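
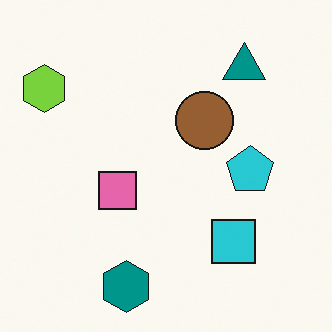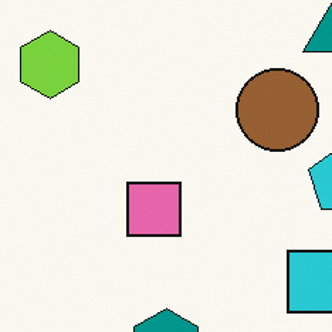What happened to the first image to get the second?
This is the original image cropped to a modestly smaller region and rescaled.

The visible shapes are larger and the field of view is narrower; shapes near the original edges may be partly or wholly outside the frame — a crop-and-rescale.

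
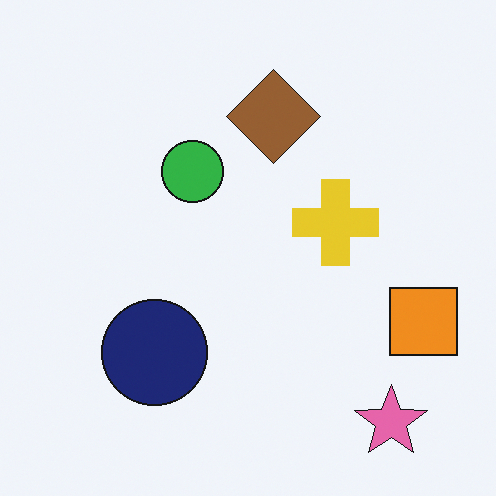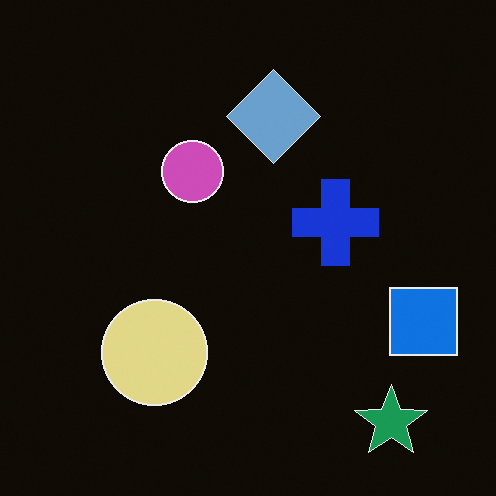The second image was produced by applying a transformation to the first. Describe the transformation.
The transformation is: color-inverted (negative).

The light background has become dark and every shape's color is its complement — a photographic negative.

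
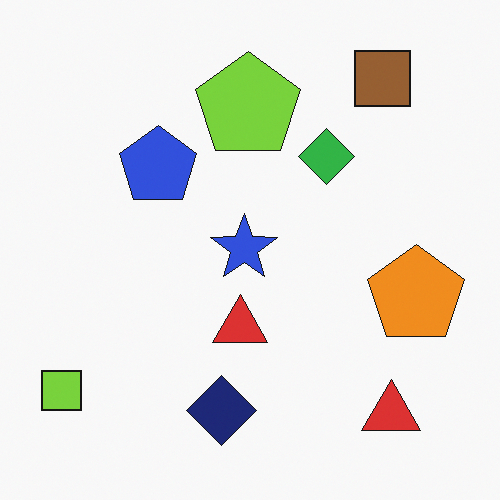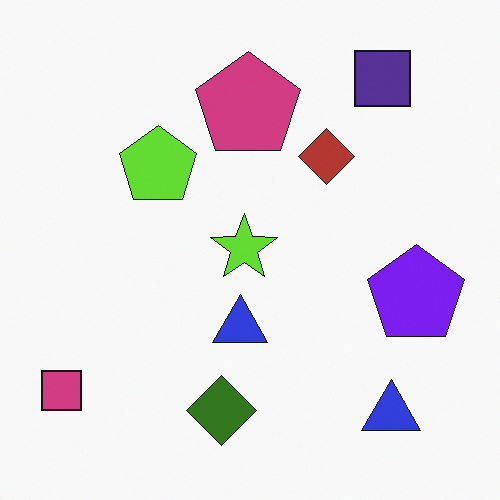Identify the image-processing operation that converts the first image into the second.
It was hue-shifted by a large amount.

Every shape's color has rotated by the same amount around the hue wheel — a uniform hue shift.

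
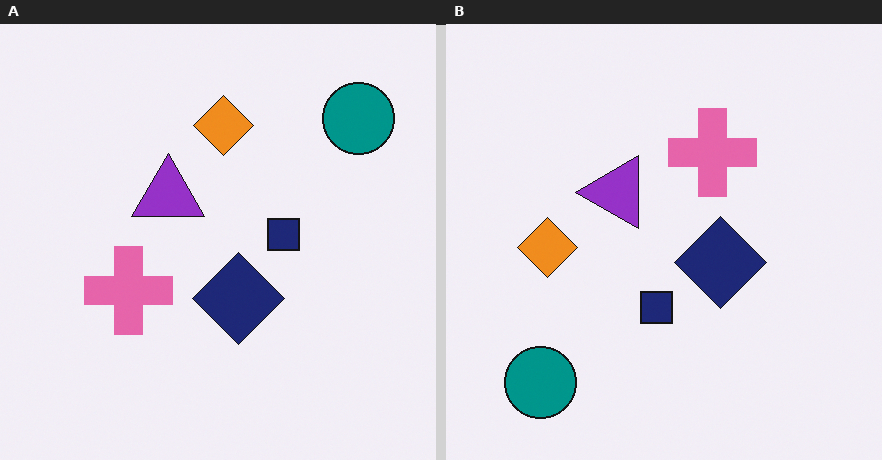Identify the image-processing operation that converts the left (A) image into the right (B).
This is the original image transposed (reflected across the top-left ↔ bottom-right diagonal).

Shapes have swapped their row and column positions — what was in the top-right is now in the bottom-left — a diagonal reflection.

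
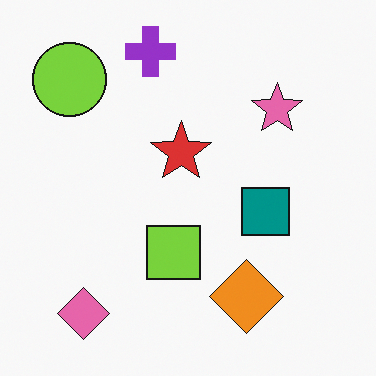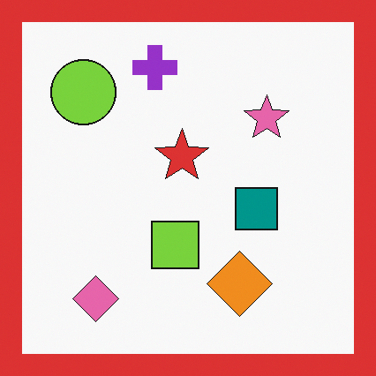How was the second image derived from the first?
The image was framed with a red border.

A solid red frame runs around the edge of the second image, with the content slightly shrunk inside it.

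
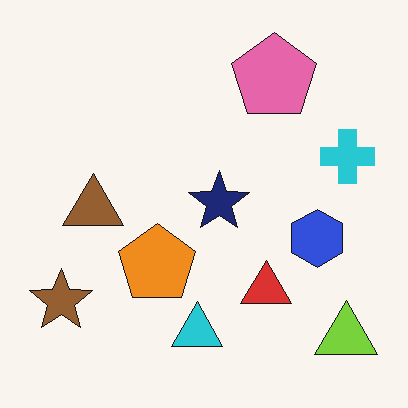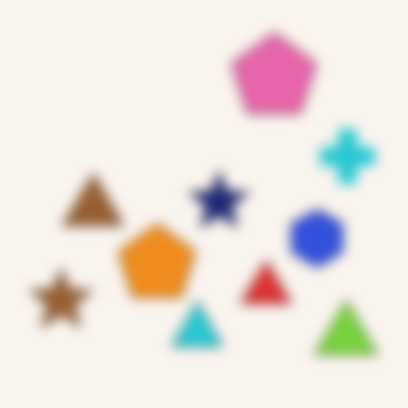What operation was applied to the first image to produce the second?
The transformation is: heavily blurred.

Shape edges and outlines are uniformly softened across the whole image.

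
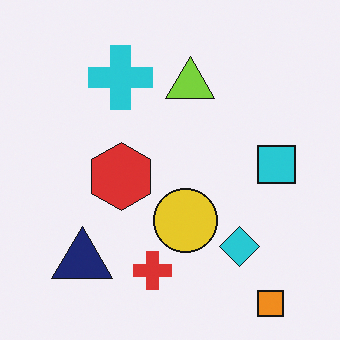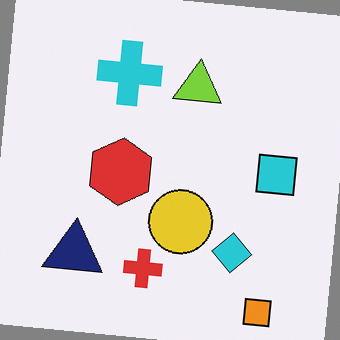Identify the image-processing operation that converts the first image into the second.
Rotated clockwise by a few degrees.

Every shape is tilted by the same angle and the image corners show triangular fill wedges — a whole-image rotation by a non-right angle.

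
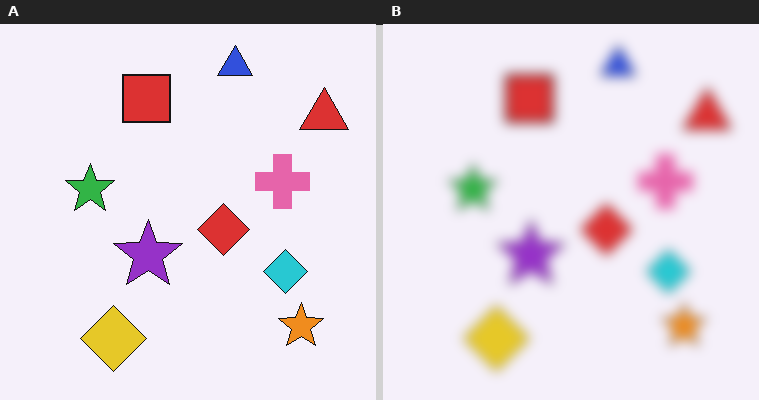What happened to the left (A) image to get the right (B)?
The image was strongly gaussian-blurred.

Shape edges and outlines are uniformly softened across the whole image.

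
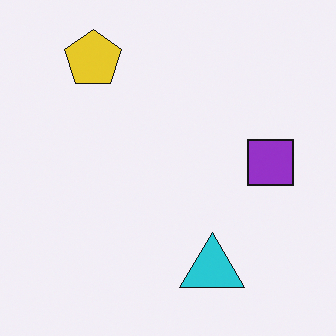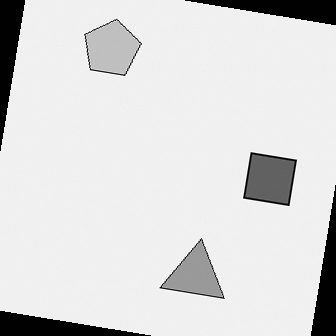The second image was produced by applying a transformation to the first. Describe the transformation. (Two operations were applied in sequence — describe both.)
The transformation is: converted to grayscale, then rotated clockwise by a small amount.

All color is removed — every shape is now a shade of grey. Every shape is tilted by the same angle and the image corners show triangular fill wedges — a whole-image rotation by a non-right angle.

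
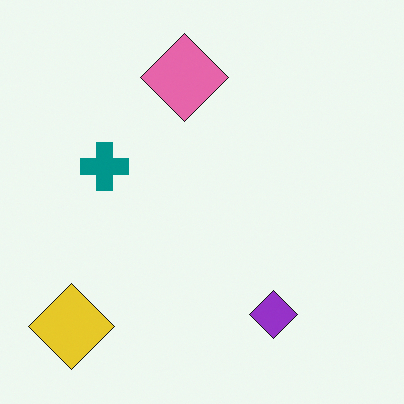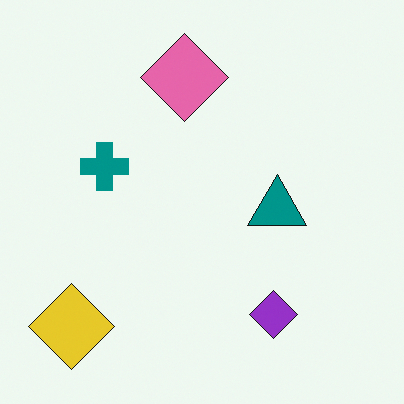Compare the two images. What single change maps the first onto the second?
The second image is the first overlaid with an additional teal triangle.

A teal triangle appears in the second image that is absent from the first.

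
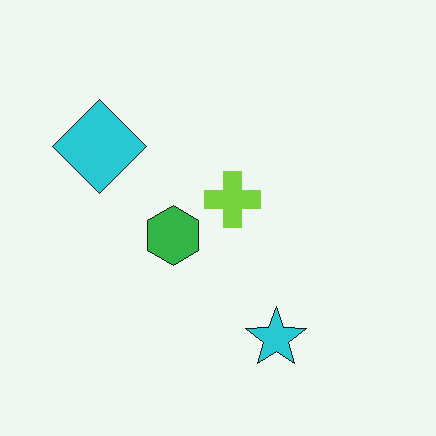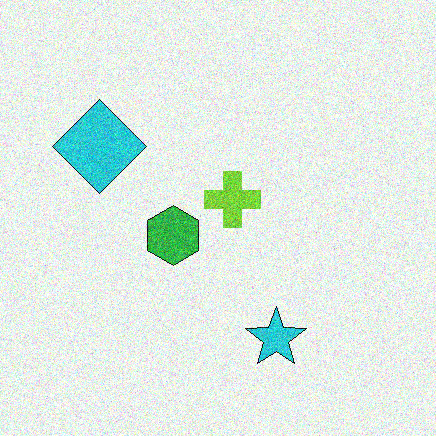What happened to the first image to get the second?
It was degraded with moderate additive noise.

Random speckle covers the whole image, including the flat background.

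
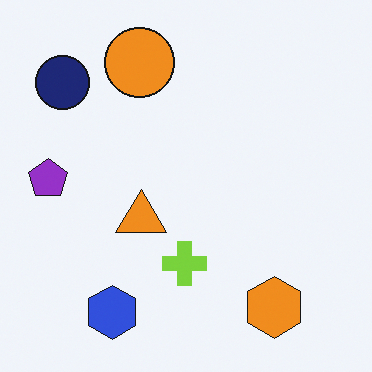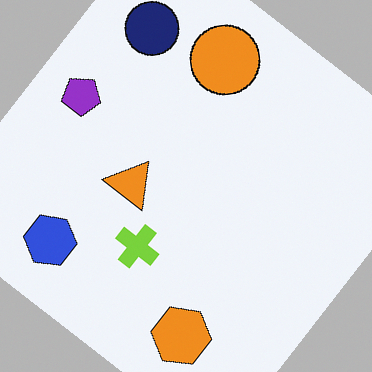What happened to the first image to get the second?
The image was rotated clockwise by a large amount — several tens of degrees.

Every shape is tilted by the same angle and the image corners show triangular fill wedges — a whole-image rotation by a non-right angle.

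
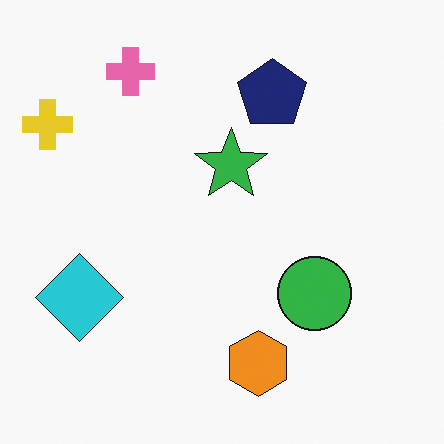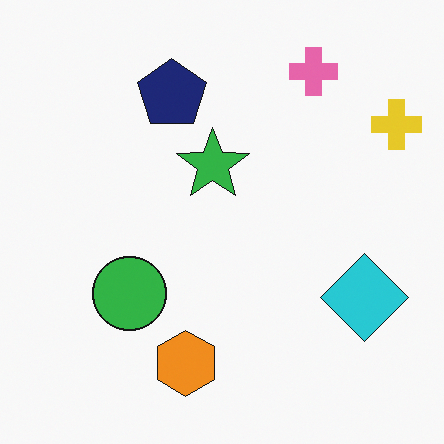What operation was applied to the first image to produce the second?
The image was flipped horizontally (left ↔ right).

The yellow cross is in the top-left of the first image and the top-right of the second — shapes on opposite sides of the vertical midline have swapped in a mirror flip.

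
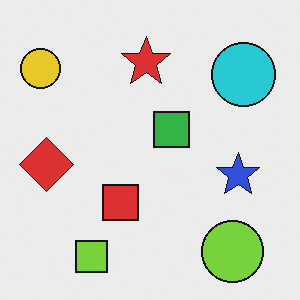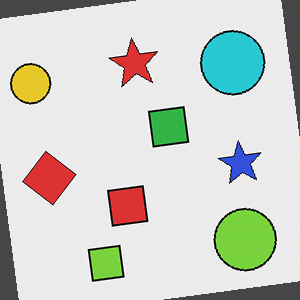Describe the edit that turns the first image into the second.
It was rotated counter-clockwise by a few degrees.

Every shape is tilted by the same angle and the image corners show triangular fill wedges — a whole-image rotation by a non-right angle.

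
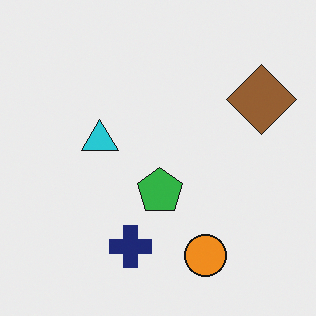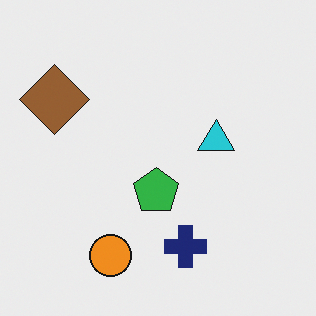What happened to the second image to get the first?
The image was flipped horizontally (left ↔ right).

The brown diamond is in the top-left of the second image and the top-right of the first — shapes on opposite sides of the vertical midline have swapped in a mirror flip.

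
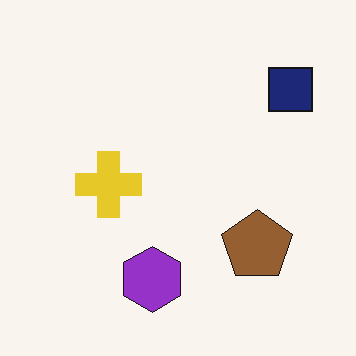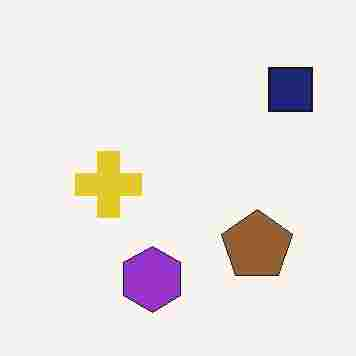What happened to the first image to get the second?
This is the original image degraded with heavy JPEG compression.

Blocky 8×8 compression artifacts appear around shape edges and the flat background shows ringing — characteristic JPEG degradation.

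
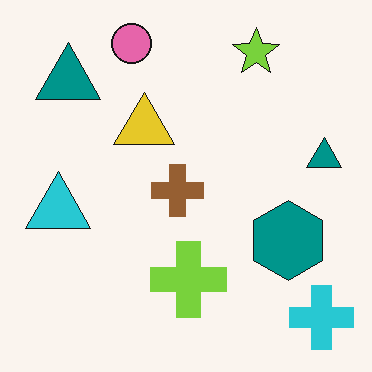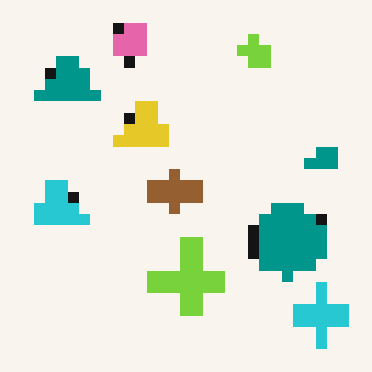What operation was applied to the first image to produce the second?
Heavily pixelated into large blocks.

Shapes are reduced to large square blocks; fine edges and outlines are lost — a downscale-then-upscale (mosaic) effect.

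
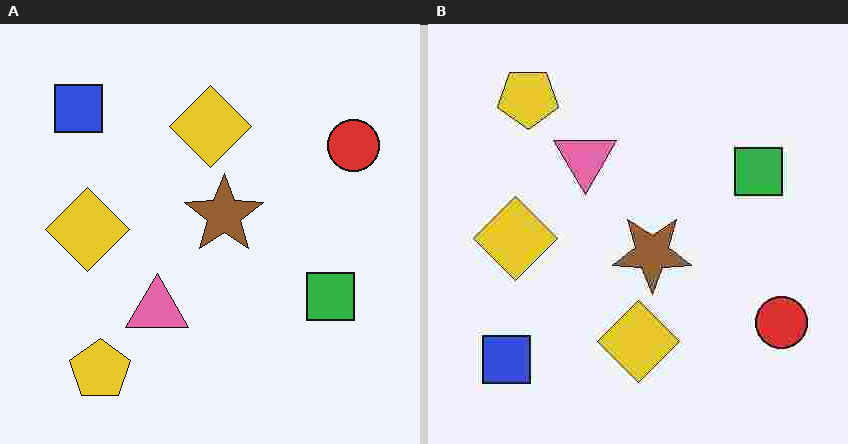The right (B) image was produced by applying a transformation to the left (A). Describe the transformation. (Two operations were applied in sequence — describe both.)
This is the original image flipped vertically (top ↔ bottom), then degraded with heavy JPEG compression.

The yellow pentagon is in the bottom-left of the left (A) image and the top-left of the right (B) — shapes on opposite sides of the horizontal midline have swapped in a mirror flip. Blocky 8×8 compression artifacts appear around shape edges and the flat background shows ringing — characteristic JPEG degradation.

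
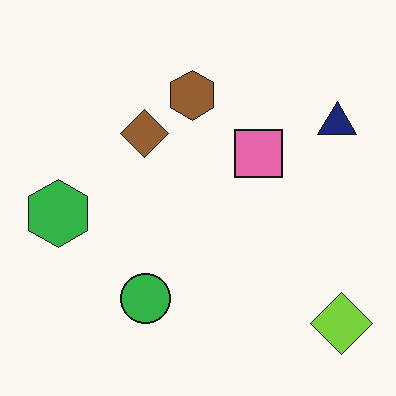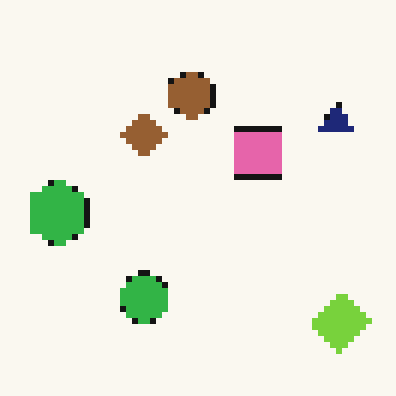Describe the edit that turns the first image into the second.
Moderately pixelated.

Shapes are reduced to large square blocks; fine edges and outlines are lost — a downscale-then-upscale (mosaic) effect.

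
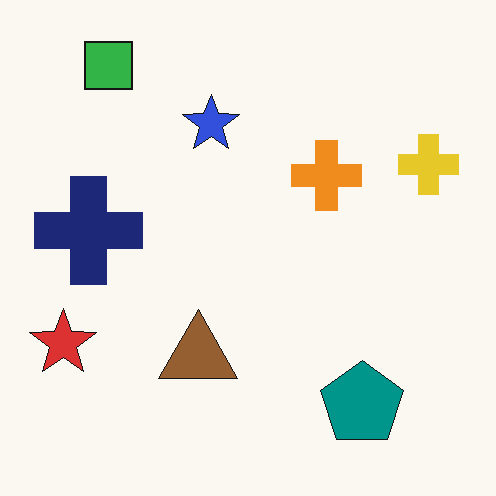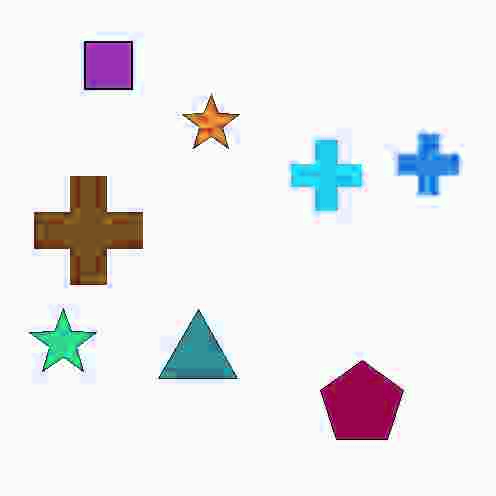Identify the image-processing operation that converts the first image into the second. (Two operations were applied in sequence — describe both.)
This is the original image degraded with heavy JPEG compression, then hue-shifted through roughly half the color wheel.

Blocky 8×8 compression artifacts appear around shape edges and the flat background shows ringing — characteristic JPEG degradation. Every shape's color has rotated by the same amount around the hue wheel — a uniform hue shift.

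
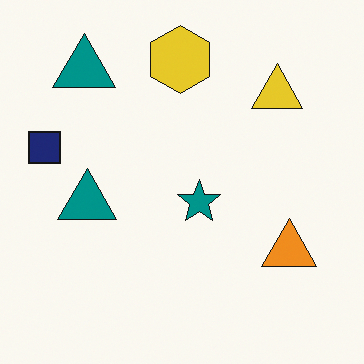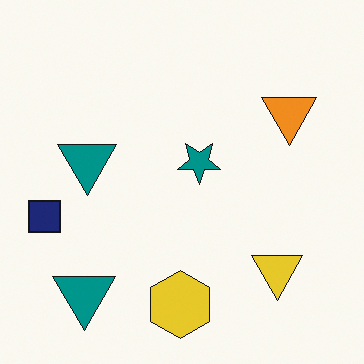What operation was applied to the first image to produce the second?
The second image is the first flipped vertically (top ↔ bottom).

The yellow hexagon is in the top of the first image and the bottom of the second — shapes on opposite sides of the horizontal midline have swapped in a mirror flip.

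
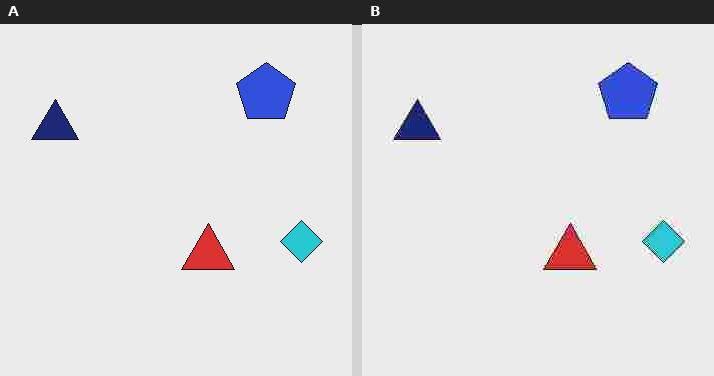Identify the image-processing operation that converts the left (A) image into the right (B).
Heavily JPEG-compressed with obvious blocking artifacts.

Blocky 8×8 compression artifacts appear around shape edges and the flat background shows ringing — characteristic JPEG degradation.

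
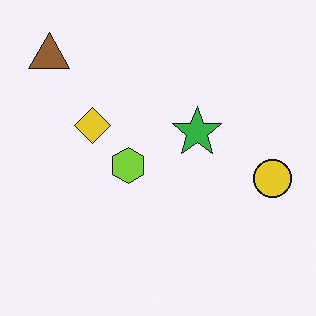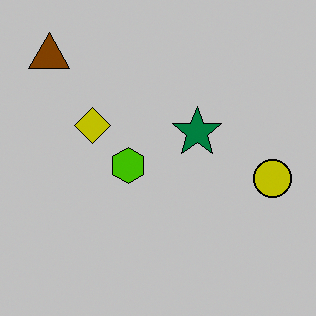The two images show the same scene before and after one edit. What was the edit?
This is the original image aggressively posterized.

Each flat color has snapped to a coarser quantized level — most visibly, the near-white background has dropped to a flat grey.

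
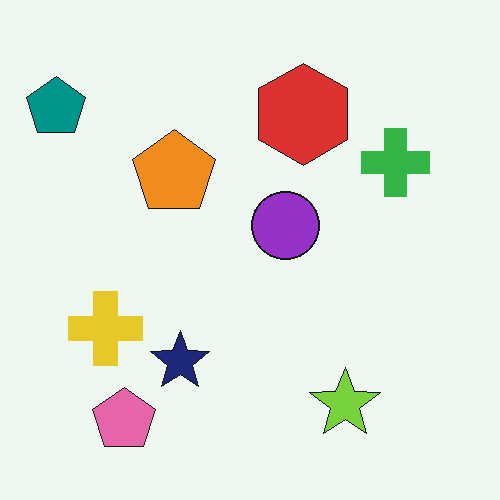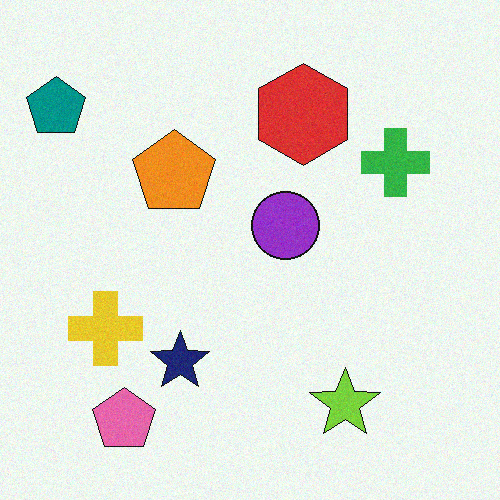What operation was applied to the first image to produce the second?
The transformation is: degraded with subtle gaussian noise.

Random speckle covers the whole image, including the flat background.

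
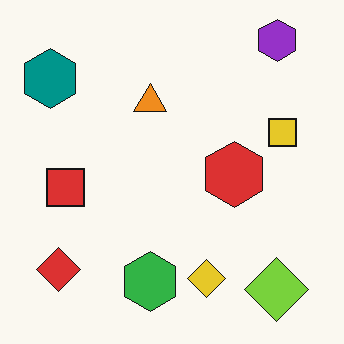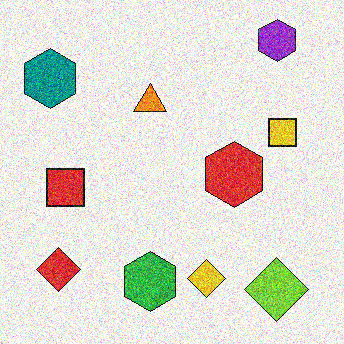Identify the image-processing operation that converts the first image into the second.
Degraded with a thick layer of grain.

Random speckle covers the whole image, including the flat background.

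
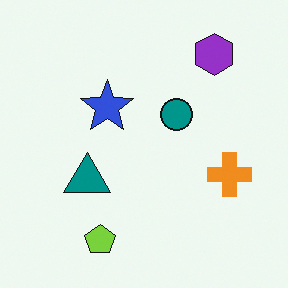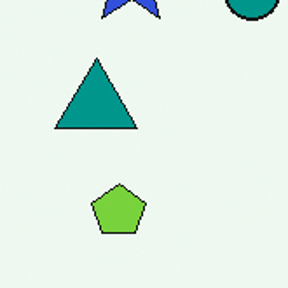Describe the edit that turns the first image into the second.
The transformation is: cropped to a noticeably smaller region and rescaled.

The visible shapes are larger and the field of view is narrower; shapes near the original edges may be partly or wholly outside the frame — a crop-and-rescale.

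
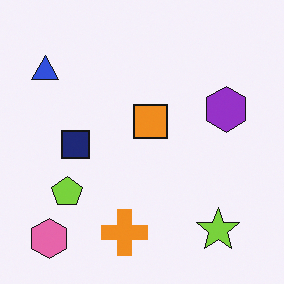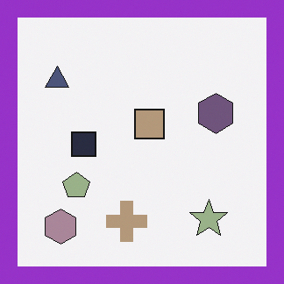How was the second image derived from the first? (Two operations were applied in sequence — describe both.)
This is the original image heavily desaturated, then framed with a purple border.

All colors are more muted and greyish — a global saturation change. A solid purple frame runs around the edge of the second image, with the content slightly shrunk inside it.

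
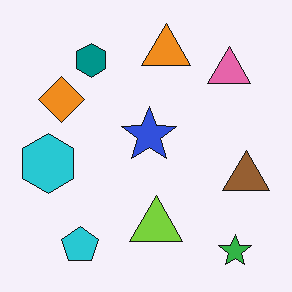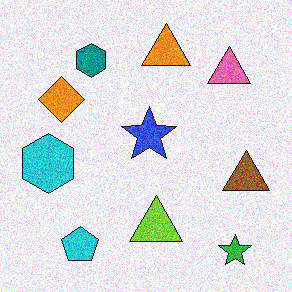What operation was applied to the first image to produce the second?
The image was degraded with visible gaussian noise.

Random speckle covers the whole image, including the flat background.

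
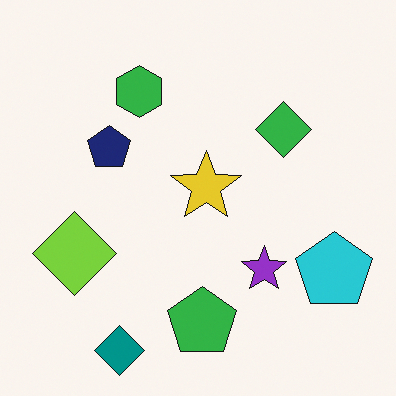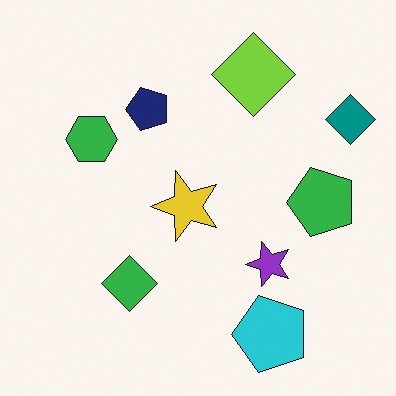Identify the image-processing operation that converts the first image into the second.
The transformation is: transposed (reflected across the top-left ↔ bottom-right diagonal).

Shapes have swapped their row and column positions — what was in the top-right is now in the bottom-left — a diagonal reflection.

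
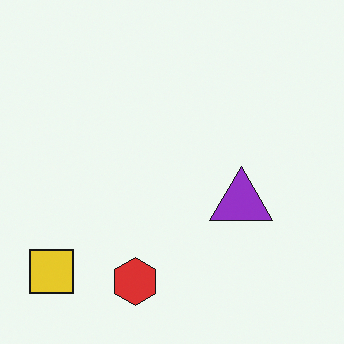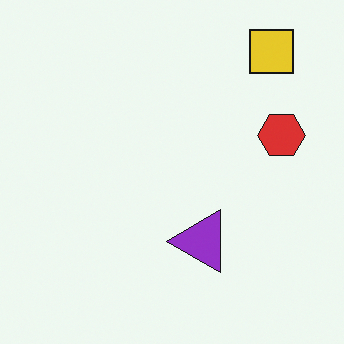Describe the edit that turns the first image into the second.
The image was transposed (reflected across the top-left ↔ bottom-right diagonal).

Shapes have swapped their row and column positions — what was in the top-right is now in the bottom-left — a diagonal reflection.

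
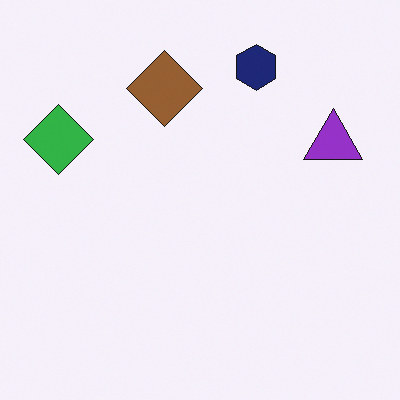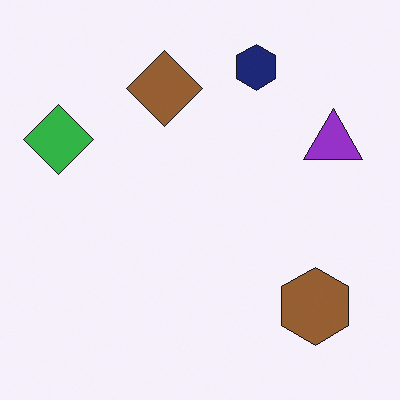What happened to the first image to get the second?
The transformation is: overlaid with an additional brown hexagon.

A brown hexagon appears in the second image that is absent from the first.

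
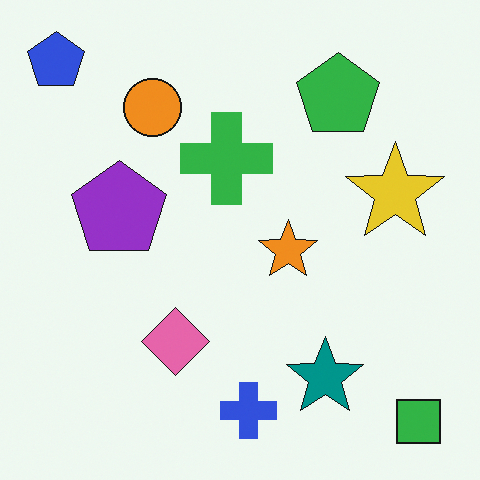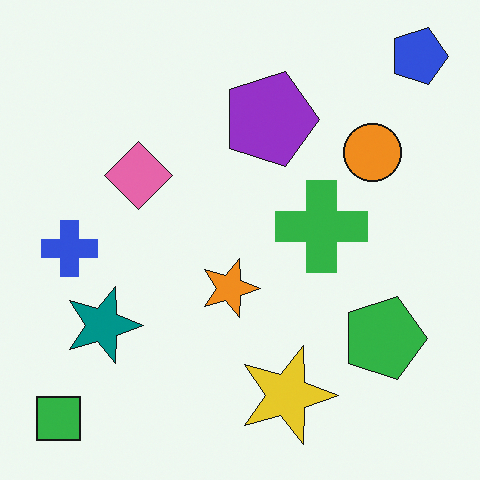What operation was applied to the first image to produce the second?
Rotated 90° clockwise.

The blue pentagon sits in the top-left of the first image and the top-right of the second — consistent with a whole-image 90° clockwise rotation.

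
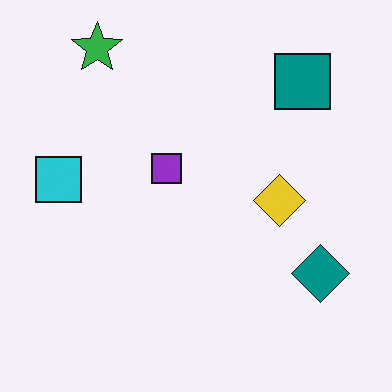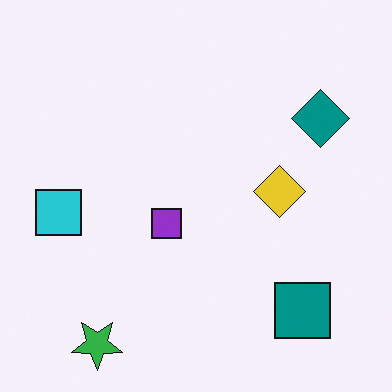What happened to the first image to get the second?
The second image is the first flipped vertically (top ↔ bottom).

The green star is in the top-left of the first image and the bottom-left of the second — shapes on opposite sides of the horizontal midline have swapped in a mirror flip.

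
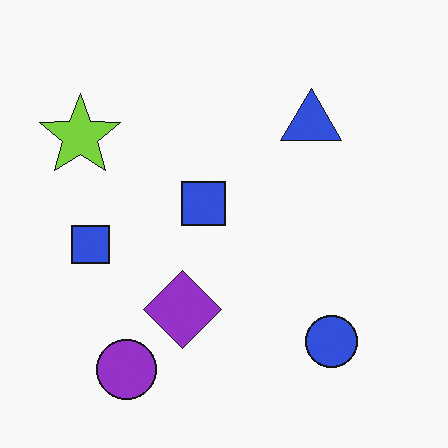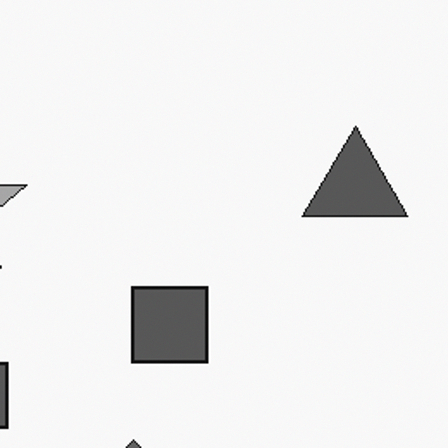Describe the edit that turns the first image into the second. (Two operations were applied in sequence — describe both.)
The image was converted to grayscale, then cropped to a noticeably smaller region and rescaled.

All color is removed — every shape is now a shade of grey. The visible shapes are larger and the field of view is narrower; shapes near the original edges may be partly or wholly outside the frame — a crop-and-rescale.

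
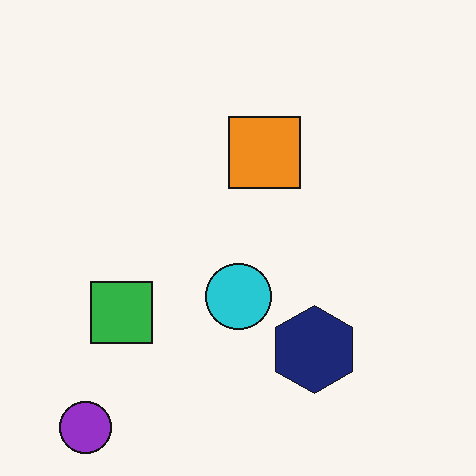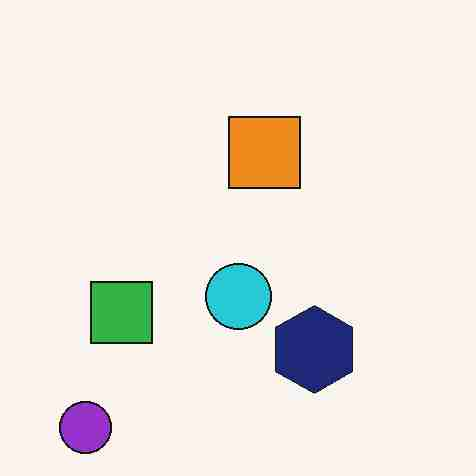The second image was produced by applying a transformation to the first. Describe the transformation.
Heavily JPEG-compressed with obvious blocking artifacts.

Blocky 8×8 compression artifacts appear around shape edges and the flat background shows ringing — characteristic JPEG degradation.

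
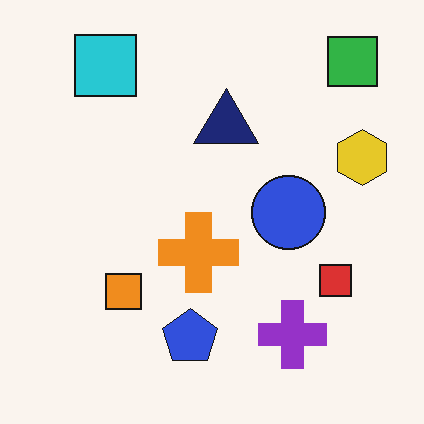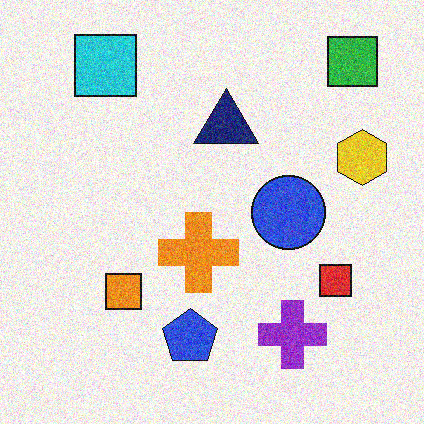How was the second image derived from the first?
The image was degraded with visible gaussian noise.

Random speckle covers the whole image, including the flat background.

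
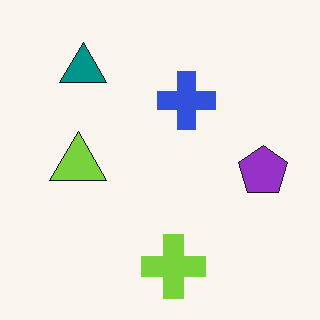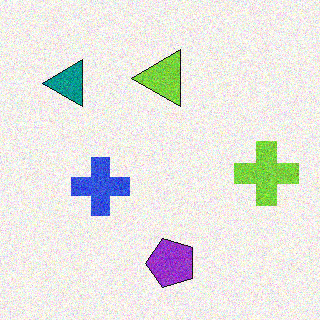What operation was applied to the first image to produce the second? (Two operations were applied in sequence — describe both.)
This is the original image transposed (reflected across the top-left ↔ bottom-right diagonal), then degraded with moderate additive noise.

Shapes have swapped their row and column positions — what was in the top-right is now in the bottom-left — a diagonal reflection. Random speckle covers the whole image, including the flat background.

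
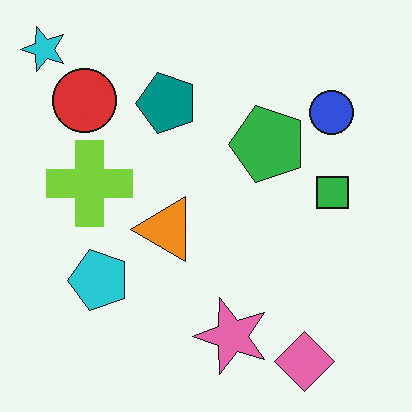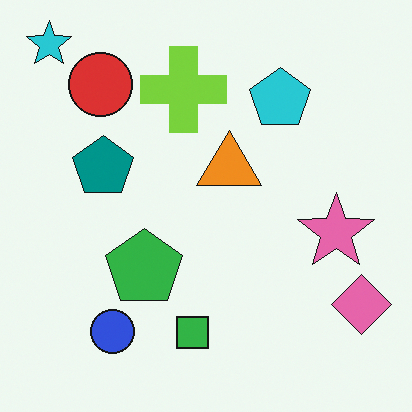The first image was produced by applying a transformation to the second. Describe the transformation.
The first image is the second transposed (reflected across the top-left ↔ bottom-right diagonal).

Shapes have swapped their row and column positions — what was in the top-right is now in the bottom-left — a diagonal reflection.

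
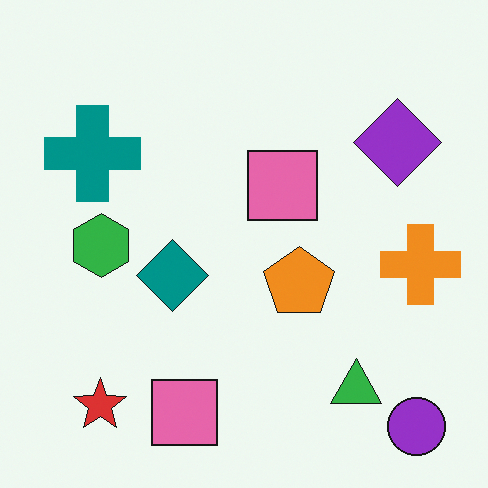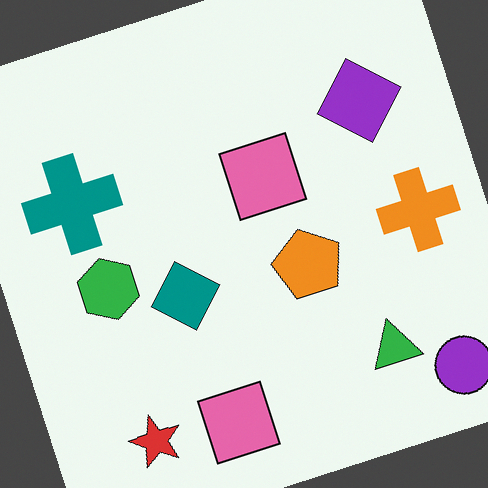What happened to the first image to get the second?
The second image is the first rotated counter-clockwise by a clearly visible amount.

Every shape is tilted by the same angle and the image corners show triangular fill wedges — a whole-image rotation by a non-right angle.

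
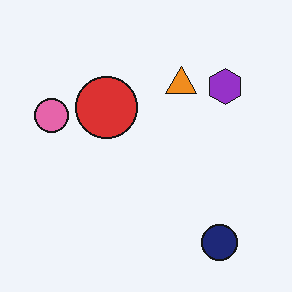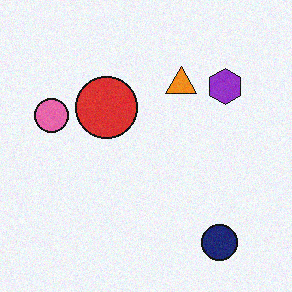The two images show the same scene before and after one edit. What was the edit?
It was degraded with light additive noise.

Random speckle covers the whole image, including the flat background.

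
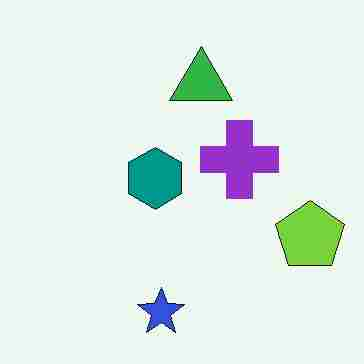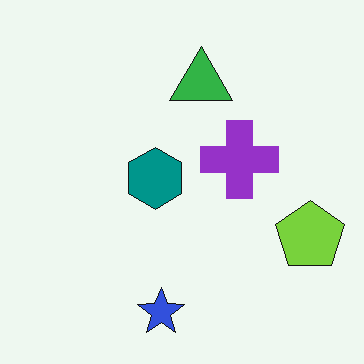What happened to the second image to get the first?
The transformation is: degraded with heavy JPEG compression.

Blocky 8×8 compression artifacts appear around shape edges and the flat background shows ringing — characteristic JPEG degradation.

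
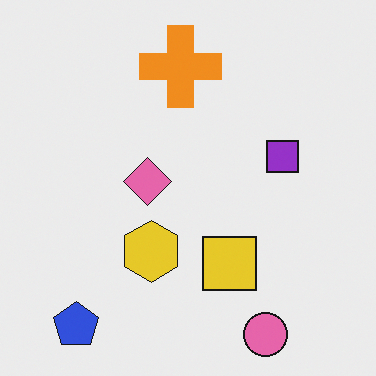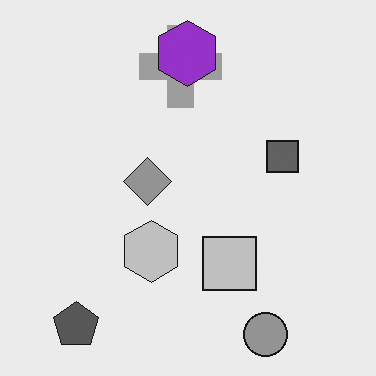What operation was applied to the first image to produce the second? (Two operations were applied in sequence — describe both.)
The transformation is: converted to grayscale, then overlaid with an additional purple hexagon.

All color is removed — every shape is now a shade of grey. A purple hexagon appears in the second image that is absent from the first.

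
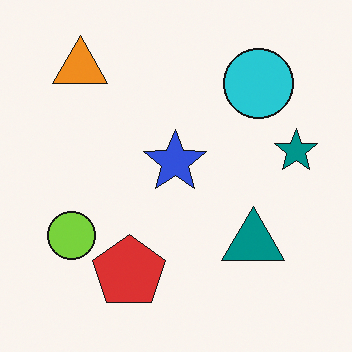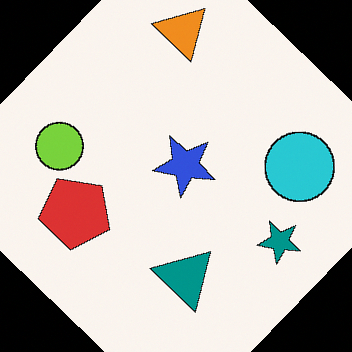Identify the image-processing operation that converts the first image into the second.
This is the original image rotated clockwise by a large amount — several tens of degrees.

Every shape is tilted by the same angle and the image corners show triangular fill wedges — a whole-image rotation by a non-right angle.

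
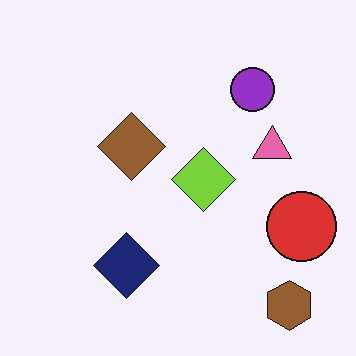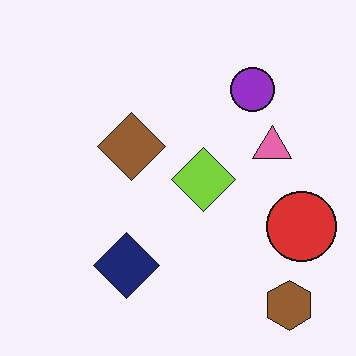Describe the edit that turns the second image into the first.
The transformation is: given moderate JPEG compression.

Blocky 8×8 compression artifacts appear around shape edges and the flat background shows ringing — characteristic JPEG degradation.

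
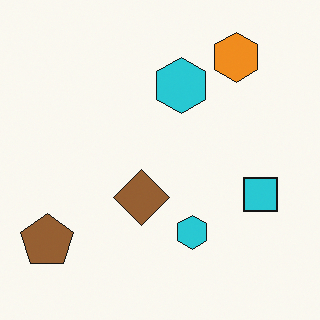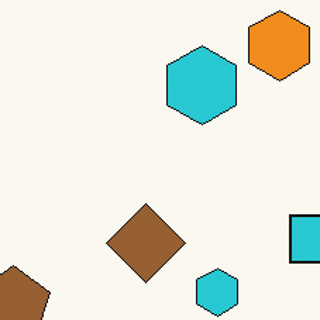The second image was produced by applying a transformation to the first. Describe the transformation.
The image was cropped slightly and scaled back up.

The visible shapes are larger and the field of view is narrower; shapes near the original edges may be partly or wholly outside the frame — a crop-and-rescale.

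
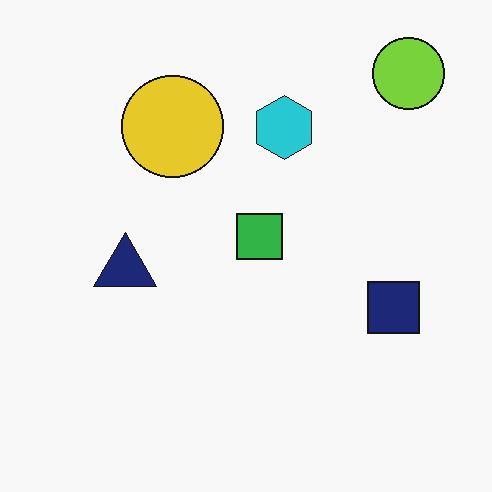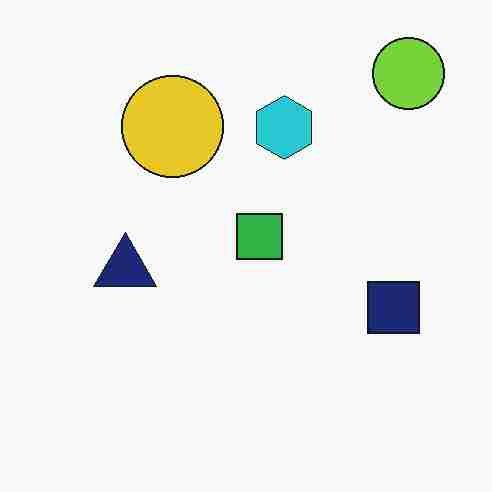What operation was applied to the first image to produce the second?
It was heavily JPEG-compressed with obvious blocking artifacts.

Blocky 8×8 compression artifacts appear around shape edges and the flat background shows ringing — characteristic JPEG degradation.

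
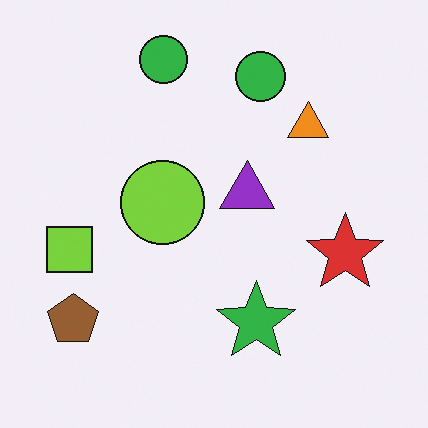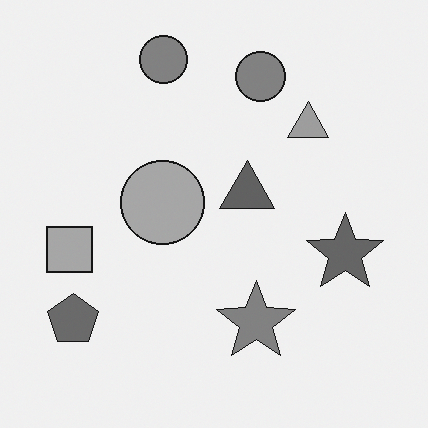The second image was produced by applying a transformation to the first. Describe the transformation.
The second image is the first converted to grayscale.

All color is removed — every shape is now a shade of grey.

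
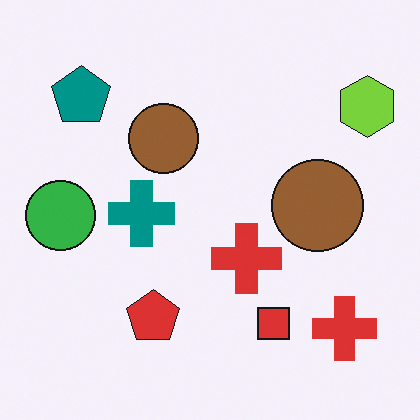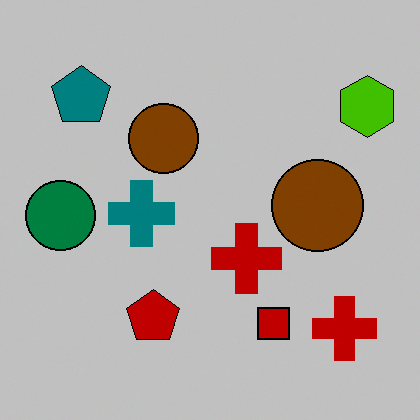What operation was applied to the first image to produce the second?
The transformation is: aggressively posterized.

Each flat color has snapped to a coarser quantized level — most visibly, the near-white background has dropped to a flat grey.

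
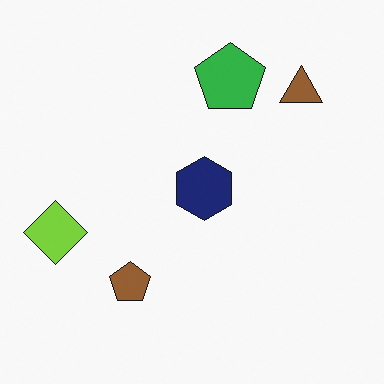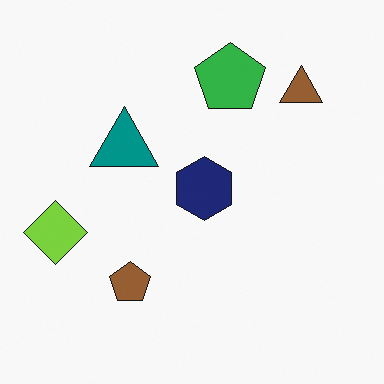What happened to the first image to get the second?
The second image is the first overlaid with an additional teal triangle.

A teal triangle appears in the second image that is absent from the first.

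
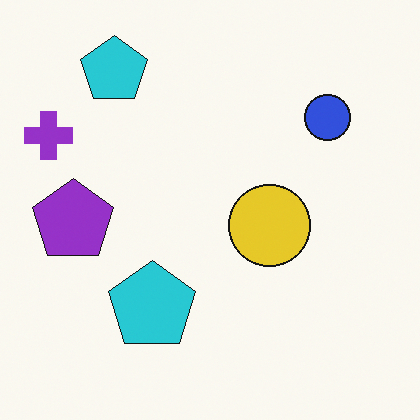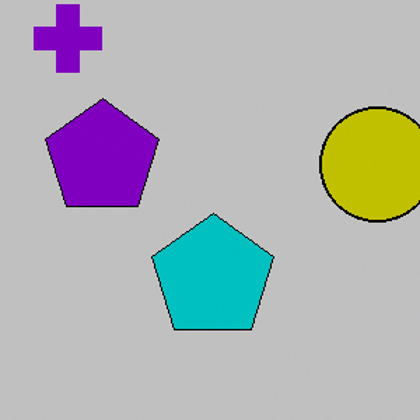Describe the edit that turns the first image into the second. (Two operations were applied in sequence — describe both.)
The second image is the first heavily posterized to just a handful of flat colors, then cropped slightly and scaled back up.

Each flat color has snapped to a coarser quantized level — most visibly, the near-white background has dropped to a flat grey. The visible shapes are larger and the field of view is narrower; shapes near the original edges may be partly or wholly outside the frame — a crop-and-rescale.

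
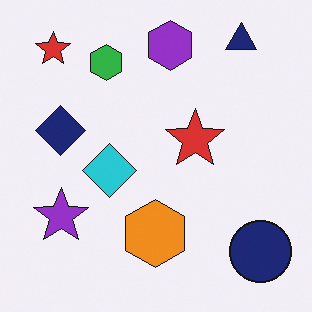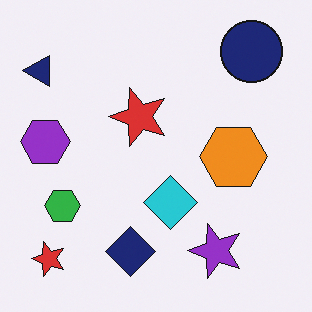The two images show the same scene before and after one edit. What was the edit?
The transformation is: rotated 90° counter-clockwise.

The navy triangle sits in the top-right of the first image and the top-left of the second — consistent with a whole-image 90° counter-clockwise rotation.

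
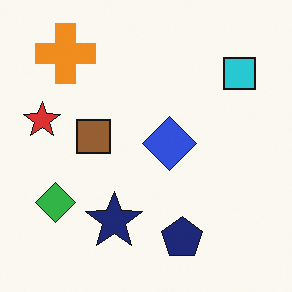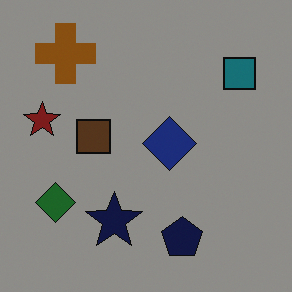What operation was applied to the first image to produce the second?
This is the original image darkened a lot.

Every pixel — background and shapes alike — is uniformly darkened.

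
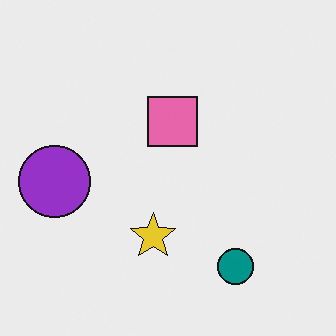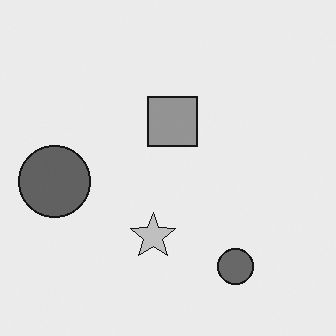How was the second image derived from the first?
The transformation is: converted to grayscale.

All color is removed — every shape is now a shade of grey.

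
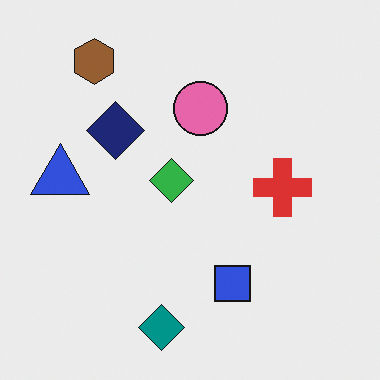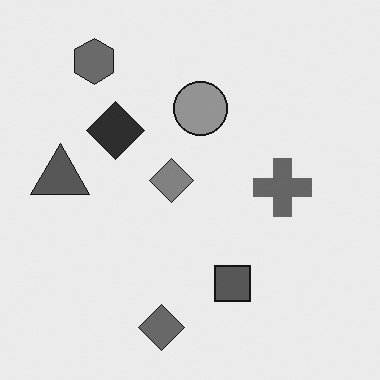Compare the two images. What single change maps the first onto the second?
The second image is the first converted to grayscale.

All color is removed — every shape is now a shade of grey.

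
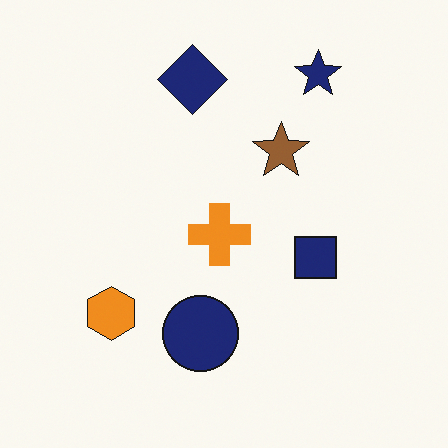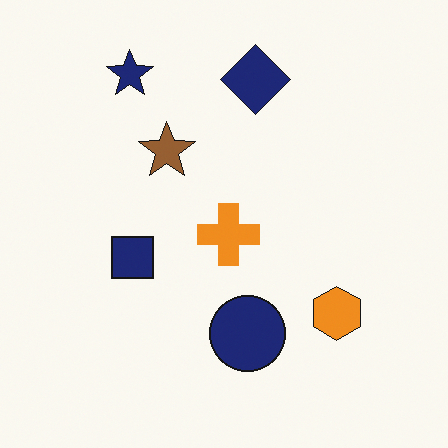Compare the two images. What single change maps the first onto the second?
The second image is the first flipped horizontally (left ↔ right).

The orange hexagon is in the bottom-left of the first image and the bottom-right of the second — shapes on opposite sides of the vertical midline have swapped in a mirror flip.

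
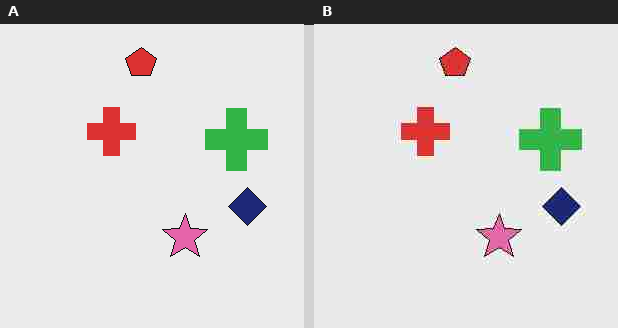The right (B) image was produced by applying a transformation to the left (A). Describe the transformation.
Degraded with heavy JPEG compression.

Blocky 8×8 compression artifacts appear around shape edges and the flat background shows ringing — characteristic JPEG degradation.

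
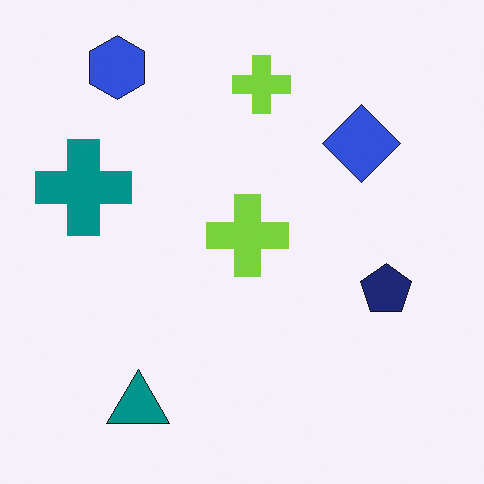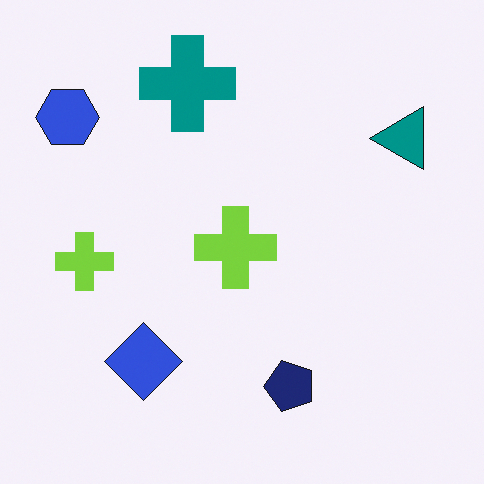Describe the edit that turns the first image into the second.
This is the original image transposed (reflected across the top-left ↔ bottom-right diagonal).

Shapes have swapped their row and column positions — what was in the top-right is now in the bottom-left — a diagonal reflection.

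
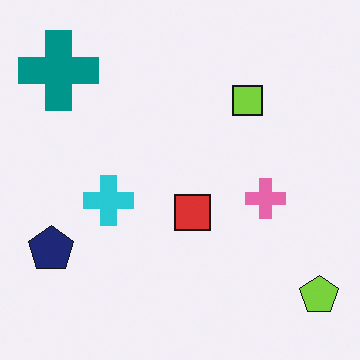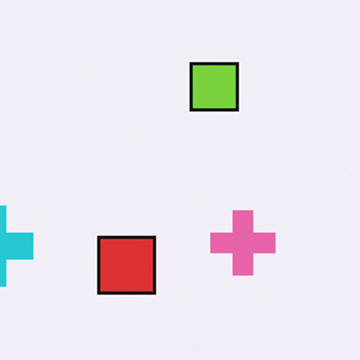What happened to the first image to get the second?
This is the original image cropped to a modestly smaller region and rescaled.

The visible shapes are larger and the field of view is narrower; shapes near the original edges may be partly or wholly outside the frame — a crop-and-rescale.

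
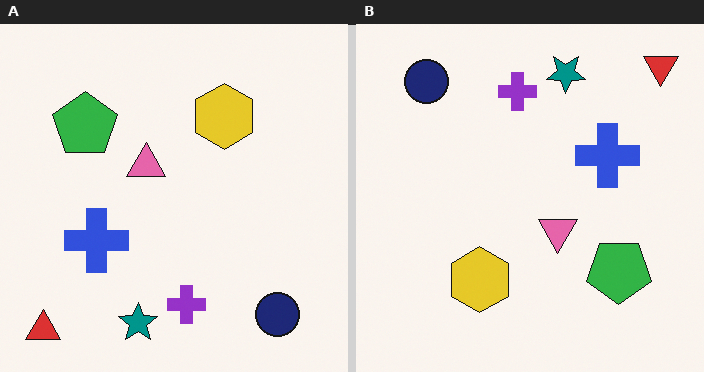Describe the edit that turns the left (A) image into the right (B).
This is the original image rotated 180°.

The red triangle sits in the bottom-left of the left (A) image and the top-right of the right (B) — consistent with a whole-image 180° rotation.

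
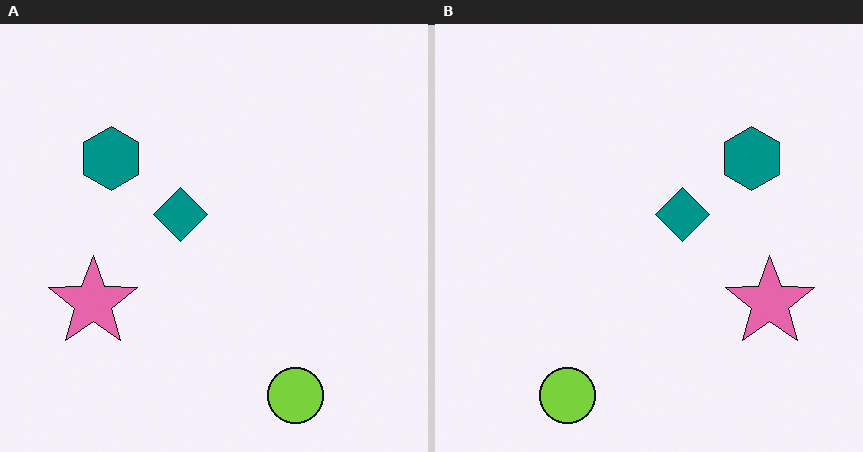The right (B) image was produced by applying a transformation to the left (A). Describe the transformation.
The right (B) image is the left (A) flipped horizontally (left ↔ right).

The pink star is in the left of the left (A) image and the right of the right (B) — shapes on opposite sides of the vertical midline have swapped in a mirror flip.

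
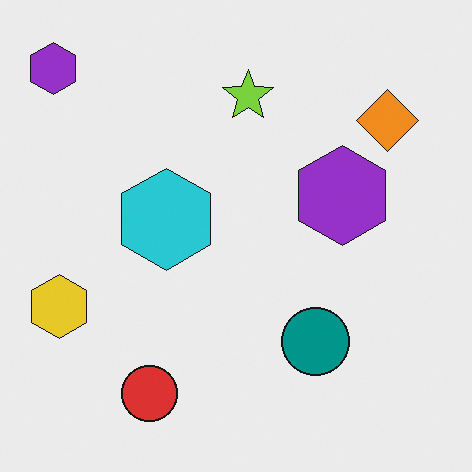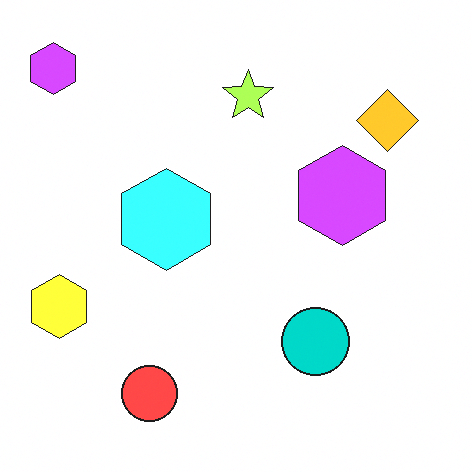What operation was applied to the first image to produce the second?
This is the original image brightened a lot.

Every pixel — background and shapes alike — is uniformly brightened.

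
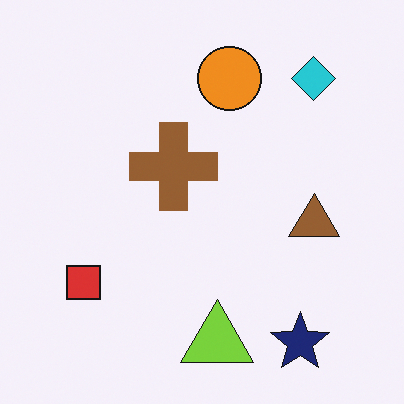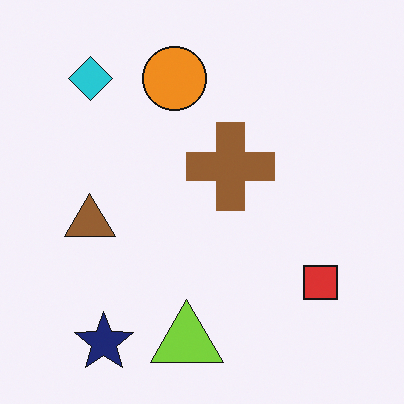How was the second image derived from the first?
The image was flipped horizontally (left ↔ right).

The red square is in the bottom-left of the first image and the bottom-right of the second — shapes on opposite sides of the vertical midline have swapped in a mirror flip.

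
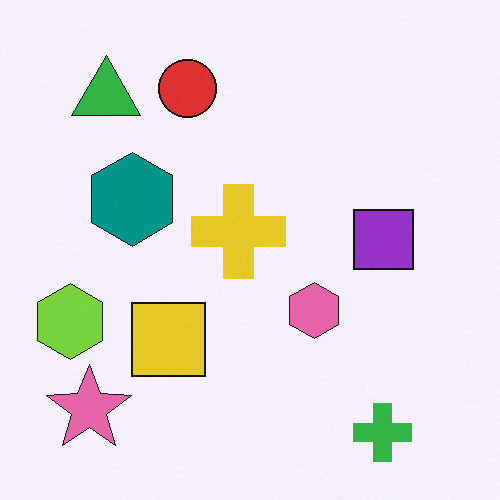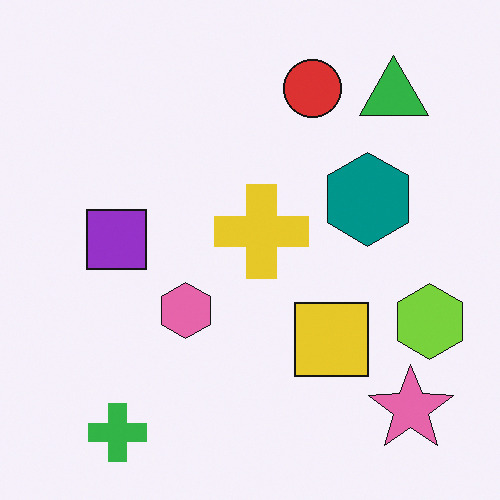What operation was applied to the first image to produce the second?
The image was flipped horizontally (left ↔ right).

The lime hexagon is in the left of the first image and the right of the second — shapes on opposite sides of the vertical midline have swapped in a mirror flip.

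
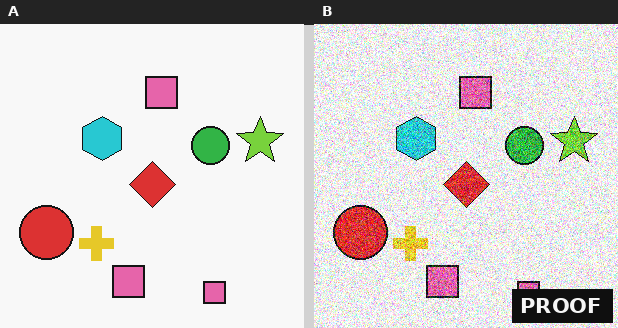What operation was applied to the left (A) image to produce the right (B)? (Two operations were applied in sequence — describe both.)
It was degraded with a thick layer of grain, then watermarked with the text "PROOF" in the lower-right corner.

Random speckle covers the whole image, including the flat background. A dark label reading "PROOF" appears in the lower-right corner.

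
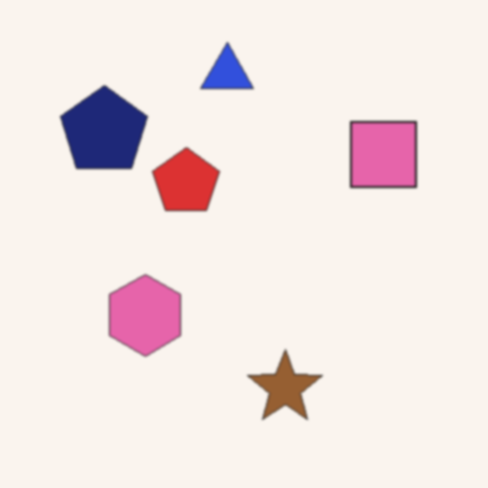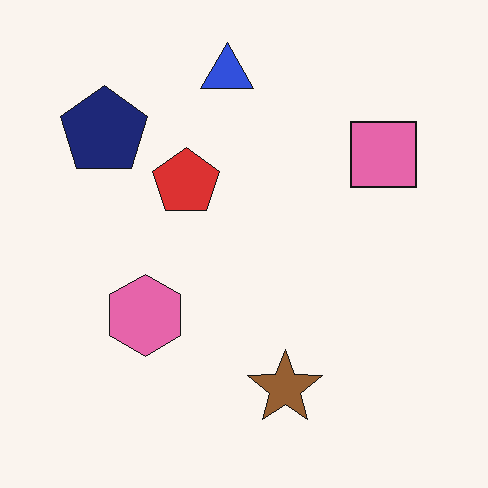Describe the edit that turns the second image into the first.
The transformation is: lightly blurred.

Shape edges and outlines are uniformly softened across the whole image.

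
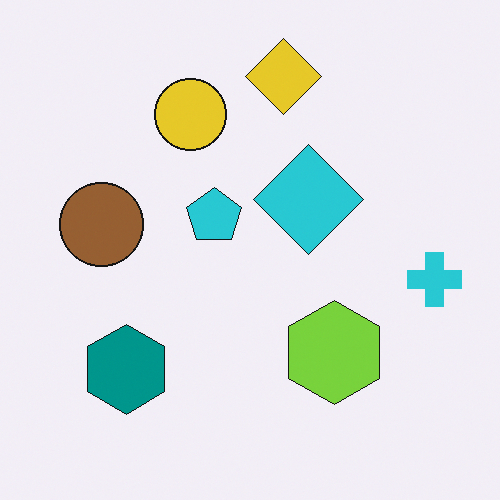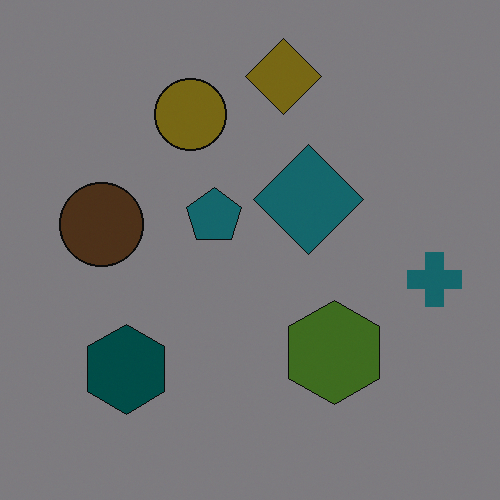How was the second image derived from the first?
The image was darkened a lot.

Every pixel — background and shapes alike — is uniformly darkened.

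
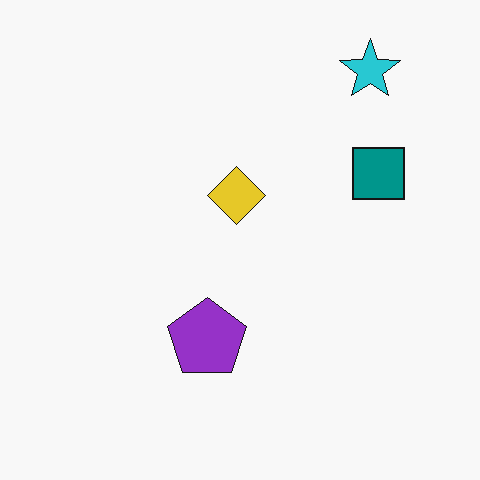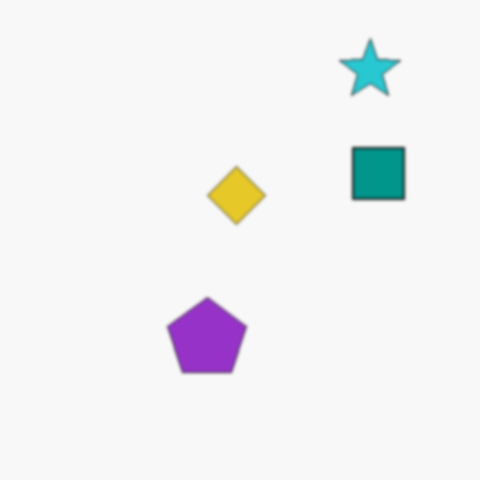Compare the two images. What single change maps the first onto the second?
The second image is the first given a subtle gaussian blur.

Shape edges and outlines are uniformly softened across the whole image.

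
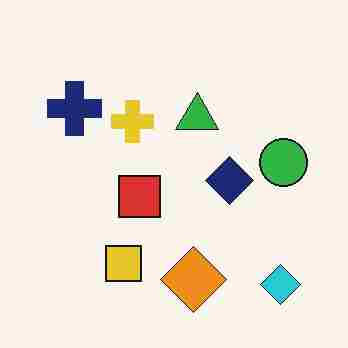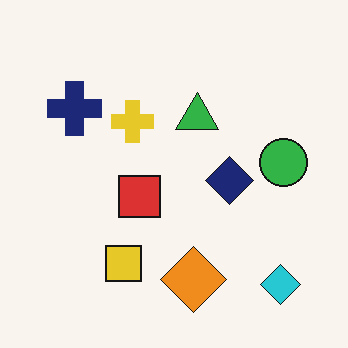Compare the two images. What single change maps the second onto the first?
Degraded with heavy JPEG compression.

Blocky 8×8 compression artifacts appear around shape edges and the flat background shows ringing — characteristic JPEG degradation.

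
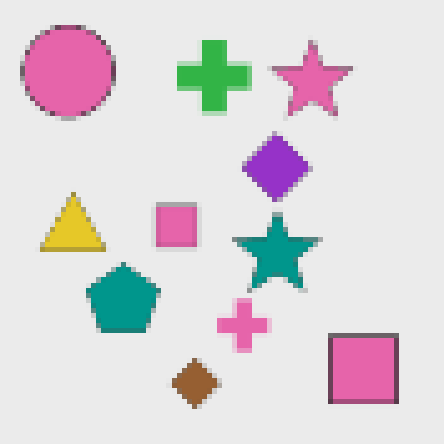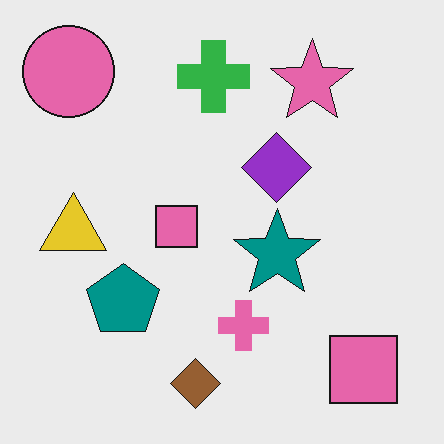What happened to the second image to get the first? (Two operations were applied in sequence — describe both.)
The image was slightly softened, then mildly pixelated.

Shape edges and outlines are uniformly softened across the whole image. Shapes are reduced to large square blocks; fine edges and outlines are lost — a downscale-then-upscale (mosaic) effect.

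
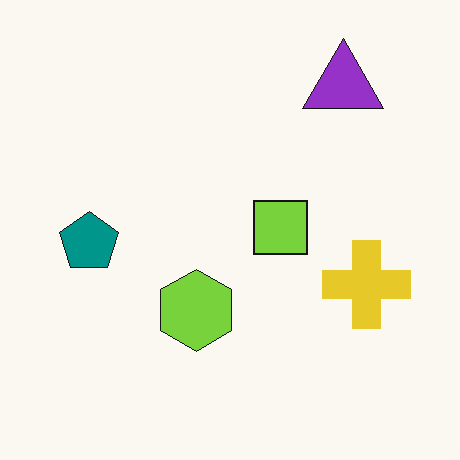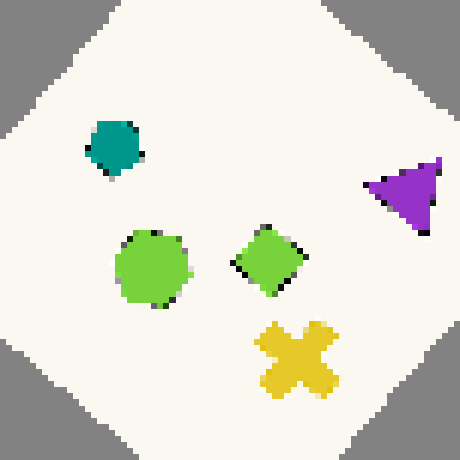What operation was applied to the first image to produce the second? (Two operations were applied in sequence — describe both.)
The transformation is: rotated clockwise by a large amount — several tens of degrees, then pixelated into visible square blocks.

Every shape is tilted by the same angle and the image corners show triangular fill wedges — a whole-image rotation by a non-right angle. Shapes are reduced to large square blocks; fine edges and outlines are lost — a downscale-then-upscale (mosaic) effect.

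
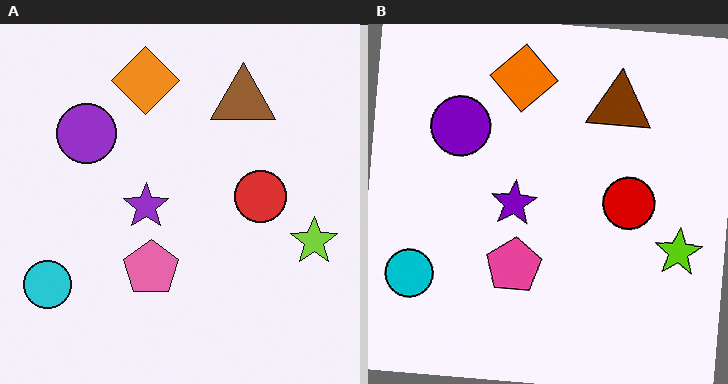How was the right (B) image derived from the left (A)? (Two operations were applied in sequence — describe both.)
Rotated clockwise by a small amount, then given slightly increased contrast.

Every shape is tilted by the same angle and the image corners show triangular fill wedges — a whole-image rotation by a non-right angle. Tones are pushed away from mid-grey across the whole image — a global contrast change.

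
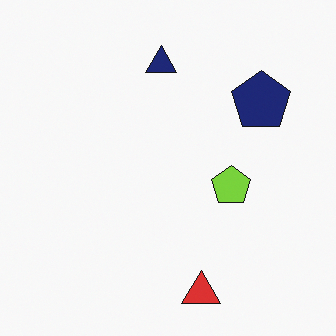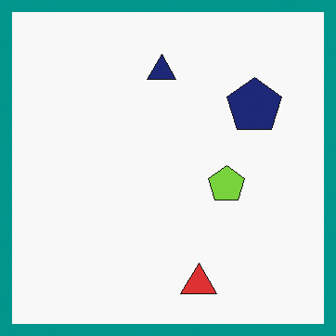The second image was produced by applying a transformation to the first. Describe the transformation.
It was framed with a teal border.

A solid teal frame runs around the edge of the second image, with the content slightly shrunk inside it.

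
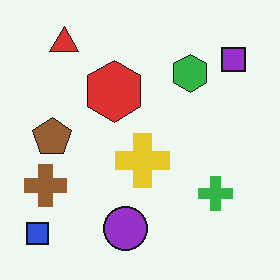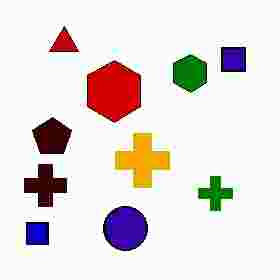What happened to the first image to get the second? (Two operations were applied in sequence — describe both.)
Given much higher contrast, then heavily JPEG-compressed with obvious blocking artifacts.

Tones are pushed away from mid-grey across the whole image — a global contrast change. Blocky 8×8 compression artifacts appear around shape edges and the flat background shows ringing — characteristic JPEG degradation.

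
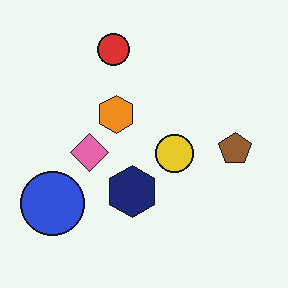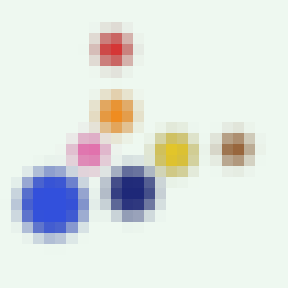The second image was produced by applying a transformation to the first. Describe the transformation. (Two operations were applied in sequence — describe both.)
The second image is the first heavily blurred, then coarsely pixelated.

Shape edges and outlines are uniformly softened across the whole image. Shapes are reduced to large square blocks; fine edges and outlines are lost — a downscale-then-upscale (mosaic) effect.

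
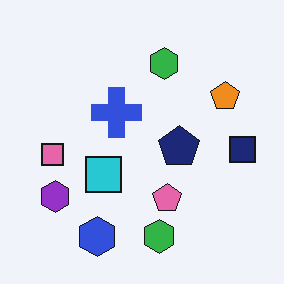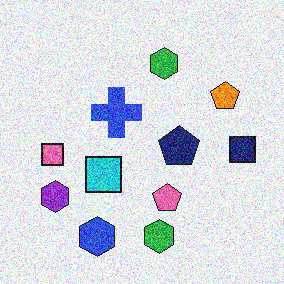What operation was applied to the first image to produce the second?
This is the original image degraded with a thick layer of grain.

Random speckle covers the whole image, including the flat background.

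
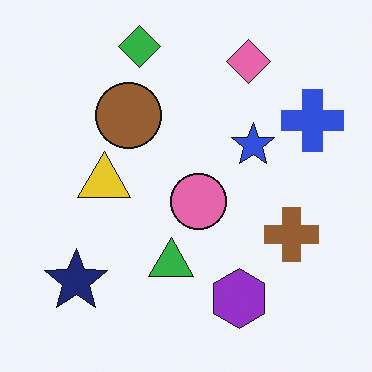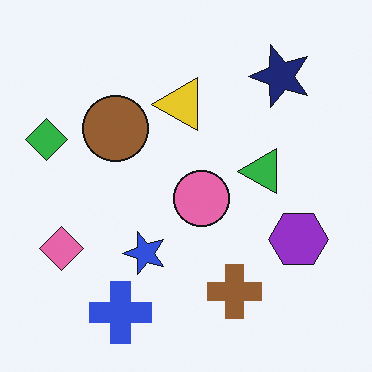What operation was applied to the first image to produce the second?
Transposed (reflected across the top-left ↔ bottom-right diagonal).

Shapes have swapped their row and column positions — what was in the top-right is now in the bottom-left — a diagonal reflection.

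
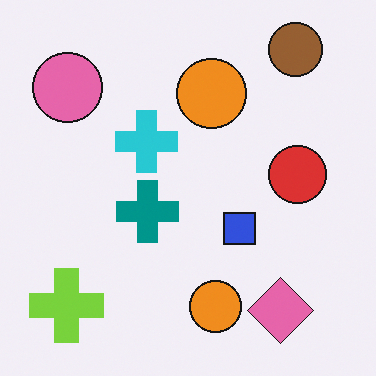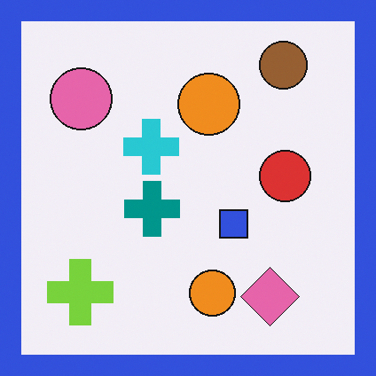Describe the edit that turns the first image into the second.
This is the original image framed with a blue border.

A solid blue frame runs around the edge of the second image, with the content slightly shrunk inside it.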